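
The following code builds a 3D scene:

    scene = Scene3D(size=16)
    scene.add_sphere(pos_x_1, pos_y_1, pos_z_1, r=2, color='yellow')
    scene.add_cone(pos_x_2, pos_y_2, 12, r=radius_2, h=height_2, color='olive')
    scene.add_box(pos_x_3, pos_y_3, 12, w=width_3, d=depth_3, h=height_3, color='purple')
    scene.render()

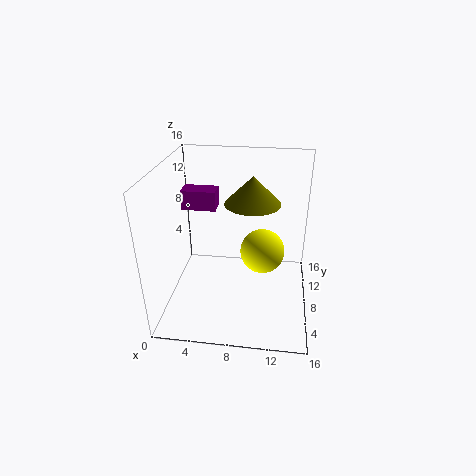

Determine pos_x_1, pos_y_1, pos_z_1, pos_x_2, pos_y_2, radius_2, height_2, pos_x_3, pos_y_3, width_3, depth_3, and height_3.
pos_x_1 = 11, pos_y_1 = 2.5, pos_z_1 = 10, pos_x_2 = 9.5, pos_y_2 = 8.5, radius_2 = 3, height_2 = 3, pos_x_3 = 2.5, pos_y_3 = 6, width_3 = 3.5, depth_3 = 2, height_3 = 2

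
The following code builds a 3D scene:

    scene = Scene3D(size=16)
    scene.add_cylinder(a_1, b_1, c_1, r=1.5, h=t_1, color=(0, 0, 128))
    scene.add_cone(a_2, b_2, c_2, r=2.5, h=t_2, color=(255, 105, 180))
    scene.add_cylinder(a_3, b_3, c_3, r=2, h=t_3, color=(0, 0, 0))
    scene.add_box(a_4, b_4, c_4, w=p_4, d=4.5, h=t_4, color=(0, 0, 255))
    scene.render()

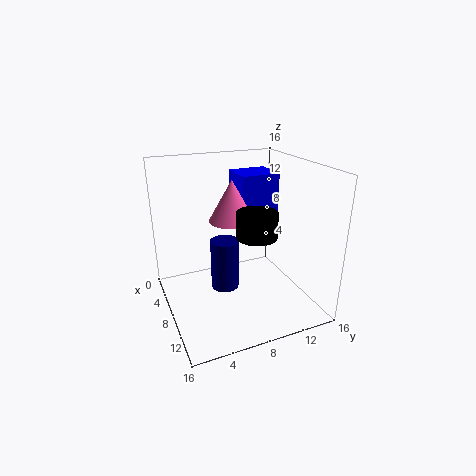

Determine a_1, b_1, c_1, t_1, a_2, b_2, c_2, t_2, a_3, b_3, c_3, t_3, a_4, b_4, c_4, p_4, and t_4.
a_1 = 9; b_1 = 6; c_1 = 3; t_1 = 5.5; a_2 = 7.5; b_2 = 7.5; c_2 = 10; t_2 = 4.5; a_3 = 12.5; b_3 = 8; c_3 = 10; t_3 = 2.5; a_4 = 3; b_4 = 9; c_4 = 10; p_4 = 4; t_4 = 4.5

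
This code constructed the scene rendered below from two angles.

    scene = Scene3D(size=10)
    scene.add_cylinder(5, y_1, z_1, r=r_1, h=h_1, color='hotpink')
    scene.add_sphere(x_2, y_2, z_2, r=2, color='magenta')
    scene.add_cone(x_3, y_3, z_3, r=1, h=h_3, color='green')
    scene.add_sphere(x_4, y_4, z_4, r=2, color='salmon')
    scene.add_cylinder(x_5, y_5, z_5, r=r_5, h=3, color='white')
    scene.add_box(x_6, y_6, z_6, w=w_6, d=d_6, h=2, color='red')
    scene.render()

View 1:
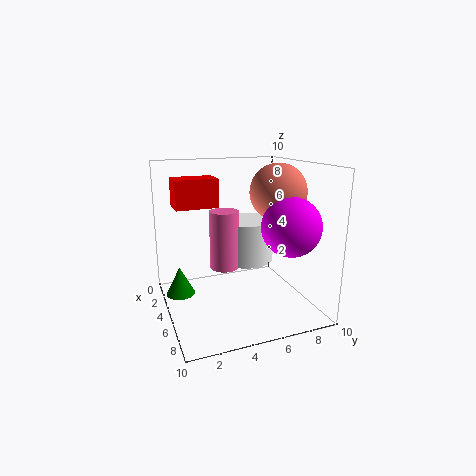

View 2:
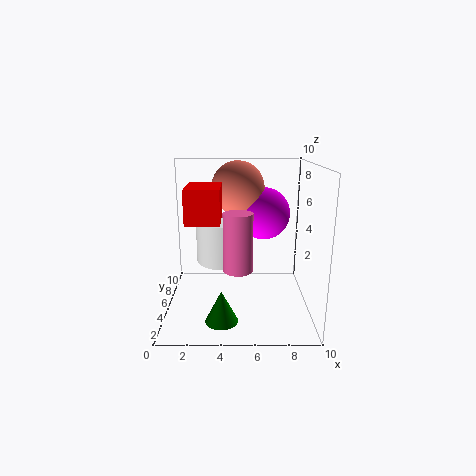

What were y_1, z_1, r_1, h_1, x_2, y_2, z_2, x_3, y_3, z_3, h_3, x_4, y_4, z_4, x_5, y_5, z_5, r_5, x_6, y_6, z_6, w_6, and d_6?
y_1 = 4, z_1 = 3, r_1 = 1, h_1 = 4, x_2 = 7, y_2 = 8, z_2 = 6, x_3 = 4, y_3 = 1, z_3 = 1, h_3 = 2, x_4 = 5, y_4 = 8, z_4 = 8, x_5 = 4, y_5 = 6, z_5 = 3, r_5 = 2, x_6 = 2, y_6 = 1, z_6 = 7, w_6 = 2, d_6 = 3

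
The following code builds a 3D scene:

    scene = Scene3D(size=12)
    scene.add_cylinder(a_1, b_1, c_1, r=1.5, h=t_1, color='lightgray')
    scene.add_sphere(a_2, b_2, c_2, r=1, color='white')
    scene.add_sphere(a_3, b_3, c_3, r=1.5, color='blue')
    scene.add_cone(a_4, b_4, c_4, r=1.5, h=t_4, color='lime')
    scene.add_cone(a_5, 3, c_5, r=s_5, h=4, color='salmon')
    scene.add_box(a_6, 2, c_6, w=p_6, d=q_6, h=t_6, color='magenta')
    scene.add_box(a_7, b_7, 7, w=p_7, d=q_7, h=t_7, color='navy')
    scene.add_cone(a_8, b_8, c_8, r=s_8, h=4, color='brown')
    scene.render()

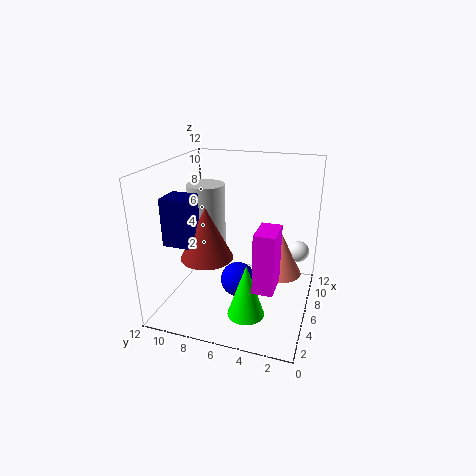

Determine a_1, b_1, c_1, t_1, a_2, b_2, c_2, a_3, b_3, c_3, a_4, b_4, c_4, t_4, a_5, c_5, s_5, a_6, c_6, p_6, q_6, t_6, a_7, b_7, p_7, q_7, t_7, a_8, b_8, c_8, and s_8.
a_1 = 5.5
b_1 = 8.5
c_1 = 5
t_1 = 5.5
a_2 = 11
b_2 = 1.5
c_2 = 3
a_3 = 6
b_3 = 6
c_3 = 2
a_4 = 3.5
b_4 = 4.5
c_4 = 0.5
t_4 = 4.5
a_5 = 10
c_5 = 1
s_5 = 2
a_6 = 1.5
c_6 = 4
p_6 = 2.5
q_6 = 1.5
t_6 = 4.5
a_7 = 1
b_7 = 8
p_7 = 2
q_7 = 2
t_7 = 3.5
a_8 = 3
b_8 = 7.5
c_8 = 5.5
s_8 = 2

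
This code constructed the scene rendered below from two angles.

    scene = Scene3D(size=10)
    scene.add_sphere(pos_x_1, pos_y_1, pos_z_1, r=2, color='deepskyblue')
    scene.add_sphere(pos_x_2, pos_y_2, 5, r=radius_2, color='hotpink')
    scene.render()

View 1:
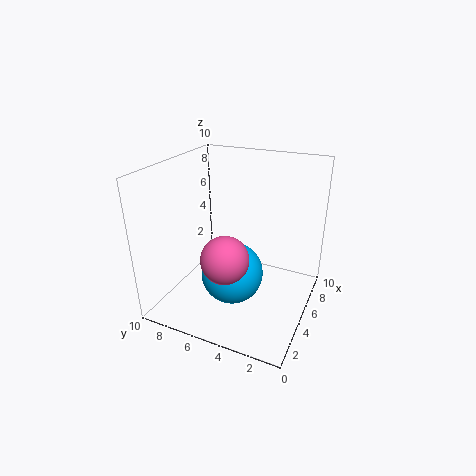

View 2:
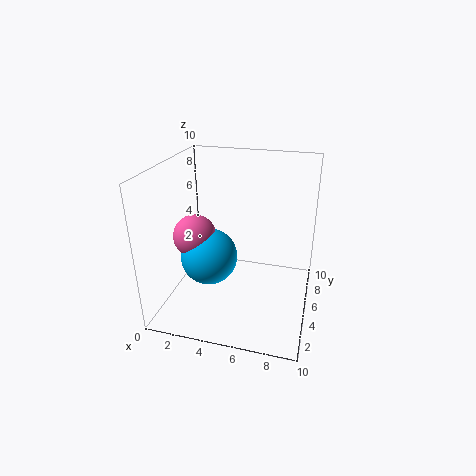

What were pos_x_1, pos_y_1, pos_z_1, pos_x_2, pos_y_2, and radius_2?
pos_x_1 = 3
pos_y_1 = 4.5
pos_z_1 = 3.5
pos_x_2 = 2
pos_y_2 = 4.5
radius_2 = 1.5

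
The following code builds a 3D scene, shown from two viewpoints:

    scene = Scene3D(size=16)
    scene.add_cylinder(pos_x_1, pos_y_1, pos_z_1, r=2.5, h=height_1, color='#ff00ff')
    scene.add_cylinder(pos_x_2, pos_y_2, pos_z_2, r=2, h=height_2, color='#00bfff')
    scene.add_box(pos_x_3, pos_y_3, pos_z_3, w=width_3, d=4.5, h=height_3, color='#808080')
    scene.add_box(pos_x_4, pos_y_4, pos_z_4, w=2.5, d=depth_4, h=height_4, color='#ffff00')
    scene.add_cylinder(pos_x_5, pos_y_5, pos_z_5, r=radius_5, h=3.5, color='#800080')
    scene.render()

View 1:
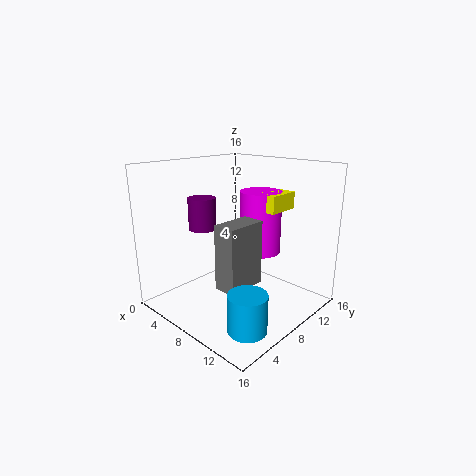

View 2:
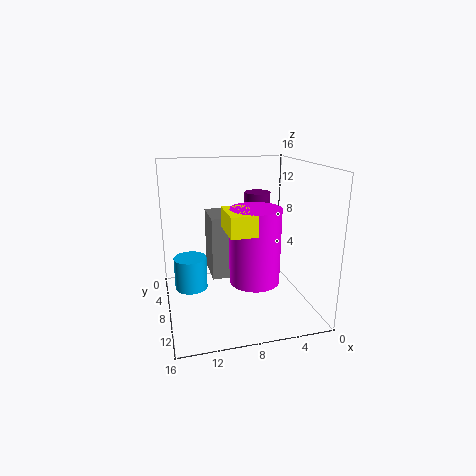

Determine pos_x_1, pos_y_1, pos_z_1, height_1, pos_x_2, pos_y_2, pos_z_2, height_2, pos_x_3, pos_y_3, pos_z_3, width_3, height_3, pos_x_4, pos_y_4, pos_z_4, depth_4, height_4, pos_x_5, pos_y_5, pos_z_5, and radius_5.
pos_x_1 = 7.5, pos_y_1 = 12.5, pos_z_1 = 5, height_1 = 7.5, pos_x_2 = 13, pos_y_2 = 4, pos_z_2 = 0.5, height_2 = 4, pos_x_3 = 8.5, pos_y_3 = 4, pos_z_3 = 3.5, width_3 = 2.5, height_3 = 7, pos_x_4 = 8, pos_y_4 = 11, pos_z_4 = 10.5, depth_4 = 4, height_4 = 2, pos_x_5 = 5, pos_y_5 = 5.5, pos_z_5 = 9, radius_5 = 1.5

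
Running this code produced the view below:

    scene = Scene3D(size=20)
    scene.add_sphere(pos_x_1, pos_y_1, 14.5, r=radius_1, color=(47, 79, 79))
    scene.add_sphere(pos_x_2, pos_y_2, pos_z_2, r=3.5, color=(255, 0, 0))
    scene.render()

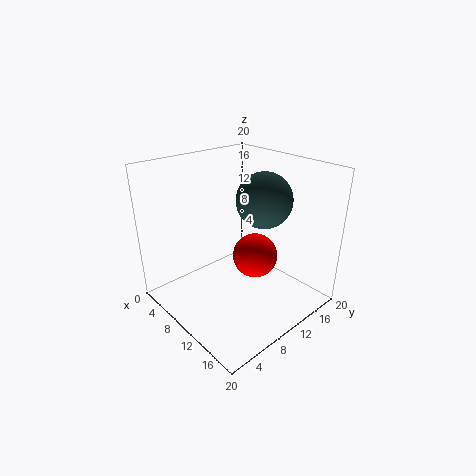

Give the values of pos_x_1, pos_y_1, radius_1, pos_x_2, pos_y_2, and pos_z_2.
pos_x_1 = 10.5, pos_y_1 = 14.5, radius_1 = 4, pos_x_2 = 8.5, pos_y_2 = 15, pos_z_2 = 4.5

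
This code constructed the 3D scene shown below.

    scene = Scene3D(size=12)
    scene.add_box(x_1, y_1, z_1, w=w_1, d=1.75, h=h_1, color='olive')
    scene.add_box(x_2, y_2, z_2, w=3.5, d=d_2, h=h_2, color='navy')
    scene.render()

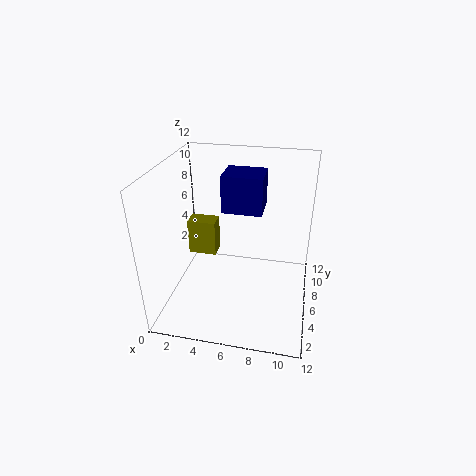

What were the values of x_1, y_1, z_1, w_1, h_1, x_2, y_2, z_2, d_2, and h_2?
x_1 = 0.25; y_1 = 9.25; z_1 = 1.75; w_1 = 2.75; h_1 = 3.5; x_2 = 4.25; y_2 = 7.25; z_2 = 7.5; d_2 = 3; h_2 = 3.25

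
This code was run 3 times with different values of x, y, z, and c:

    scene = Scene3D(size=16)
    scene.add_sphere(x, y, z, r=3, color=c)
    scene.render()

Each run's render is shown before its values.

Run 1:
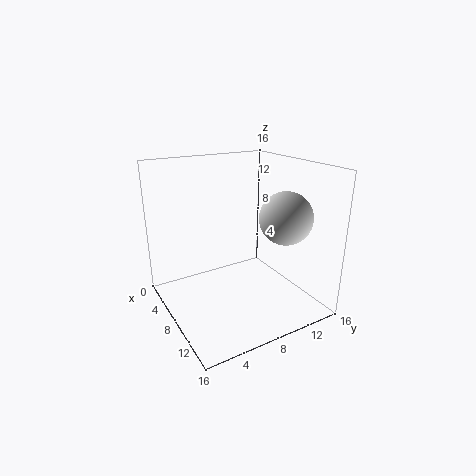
x = 10
y = 13
z = 10
c = 'lightgray'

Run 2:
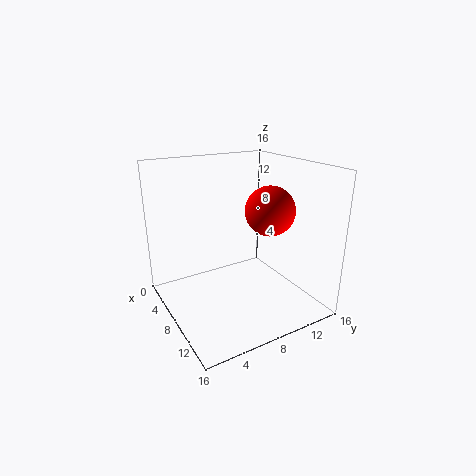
x = 7
y = 13
z = 10
c = 'red'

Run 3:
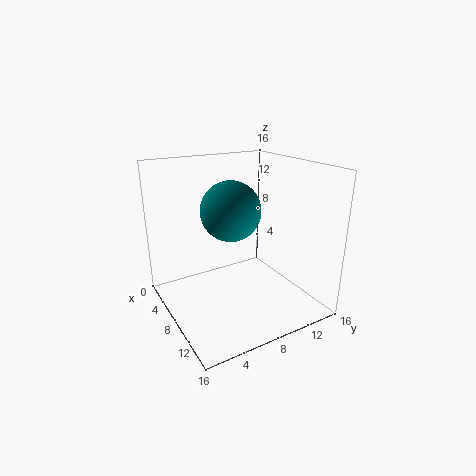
x = 10
y = 6
z = 12
c = 'teal'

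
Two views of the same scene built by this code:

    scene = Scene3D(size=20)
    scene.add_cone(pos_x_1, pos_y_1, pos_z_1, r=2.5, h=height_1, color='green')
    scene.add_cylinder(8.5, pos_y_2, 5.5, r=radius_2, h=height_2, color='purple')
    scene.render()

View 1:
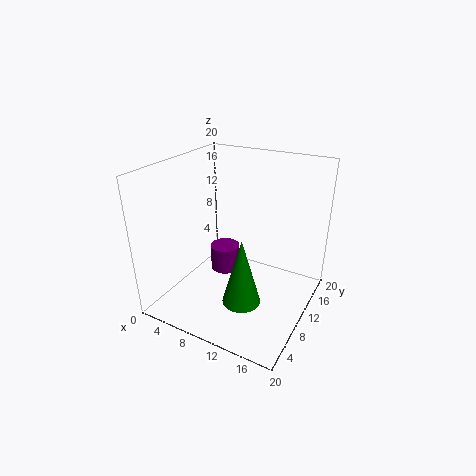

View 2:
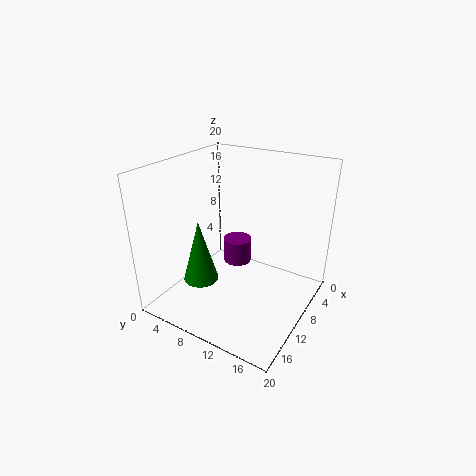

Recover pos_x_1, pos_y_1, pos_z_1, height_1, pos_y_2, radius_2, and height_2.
pos_x_1 = 13, pos_y_1 = 5.5, pos_z_1 = 3.5, height_1 = 9, pos_y_2 = 9, radius_2 = 2, height_2 = 3.5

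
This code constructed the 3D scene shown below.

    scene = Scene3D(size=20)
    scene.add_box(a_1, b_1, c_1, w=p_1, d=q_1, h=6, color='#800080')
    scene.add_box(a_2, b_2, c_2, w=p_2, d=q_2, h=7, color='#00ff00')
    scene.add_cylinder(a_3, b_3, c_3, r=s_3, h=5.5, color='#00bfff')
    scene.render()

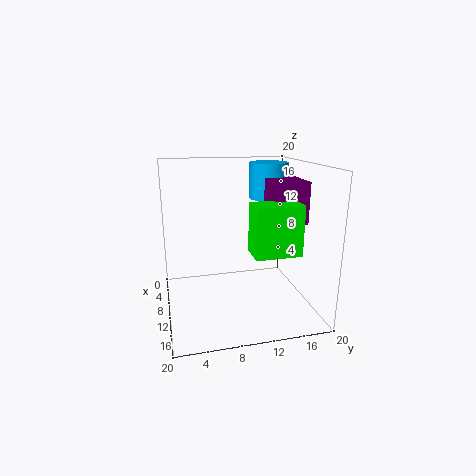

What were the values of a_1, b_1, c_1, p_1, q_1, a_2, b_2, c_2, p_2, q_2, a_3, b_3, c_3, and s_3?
a_1 = 4.5
b_1 = 15
c_1 = 11.5
p_1 = 6.5
q_1 = 5
a_2 = 10
b_2 = 11.5
c_2 = 8
p_2 = 4
q_2 = 6.5
a_3 = 3.5
b_3 = 16.5
c_3 = 14
s_3 = 3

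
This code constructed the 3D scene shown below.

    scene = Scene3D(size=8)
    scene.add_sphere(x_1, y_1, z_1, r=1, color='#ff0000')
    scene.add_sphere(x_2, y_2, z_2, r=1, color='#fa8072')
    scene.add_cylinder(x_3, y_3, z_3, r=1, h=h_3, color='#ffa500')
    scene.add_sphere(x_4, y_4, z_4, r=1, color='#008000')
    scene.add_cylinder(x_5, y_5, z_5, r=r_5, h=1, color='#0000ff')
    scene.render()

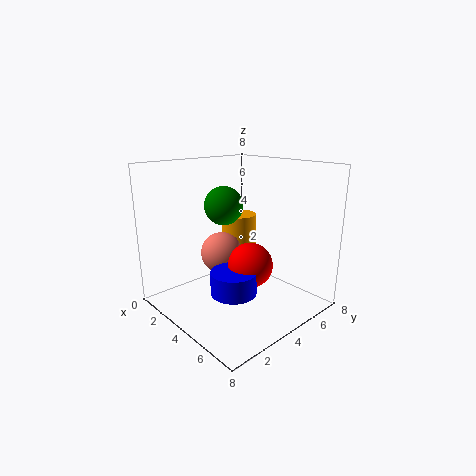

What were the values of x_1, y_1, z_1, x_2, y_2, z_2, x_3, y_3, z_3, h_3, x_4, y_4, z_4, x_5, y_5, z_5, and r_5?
x_1 = 7
y_1 = 2
z_1 = 4
x_2 = 5
y_2 = 2
z_2 = 4
x_3 = 3
y_3 = 5
z_3 = 2
h_3 = 3
x_4 = 4
y_4 = 3
z_4 = 6
x_5 = 7
y_5 = 1
z_5 = 3
r_5 = 1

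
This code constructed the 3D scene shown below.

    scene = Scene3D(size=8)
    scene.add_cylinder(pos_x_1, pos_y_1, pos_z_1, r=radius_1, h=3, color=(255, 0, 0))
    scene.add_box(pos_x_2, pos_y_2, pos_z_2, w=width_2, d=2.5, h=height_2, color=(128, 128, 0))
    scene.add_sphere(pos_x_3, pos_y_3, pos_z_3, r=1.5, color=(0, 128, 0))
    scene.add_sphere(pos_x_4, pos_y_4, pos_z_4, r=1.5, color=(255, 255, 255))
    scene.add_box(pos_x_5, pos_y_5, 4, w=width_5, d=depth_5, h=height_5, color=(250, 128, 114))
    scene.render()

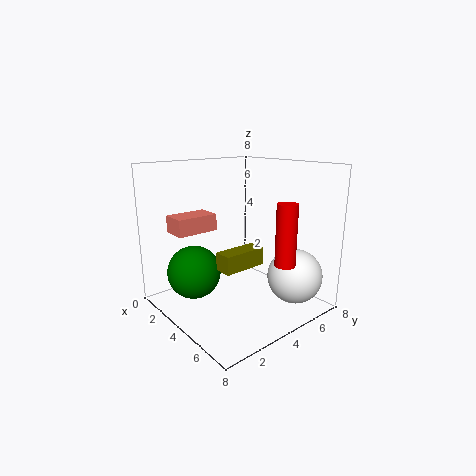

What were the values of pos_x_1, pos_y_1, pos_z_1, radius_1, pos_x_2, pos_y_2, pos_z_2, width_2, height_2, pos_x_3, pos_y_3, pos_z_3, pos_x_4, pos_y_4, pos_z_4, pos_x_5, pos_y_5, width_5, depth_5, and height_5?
pos_x_1 = 7.5, pos_y_1 = 4, pos_z_1 = 3.5, radius_1 = 0.5, pos_x_2 = 4, pos_y_2 = 2.5, pos_z_2 = 2.5, width_2 = 1, height_2 = 1, pos_x_3 = 2.5, pos_y_3 = 2, pos_z_3 = 2, pos_x_4 = 6.5, pos_y_4 = 6, pos_z_4 = 2, pos_x_5 = 0.5, pos_y_5 = 1.5, width_5 = 1.5, depth_5 = 2.5, height_5 = 1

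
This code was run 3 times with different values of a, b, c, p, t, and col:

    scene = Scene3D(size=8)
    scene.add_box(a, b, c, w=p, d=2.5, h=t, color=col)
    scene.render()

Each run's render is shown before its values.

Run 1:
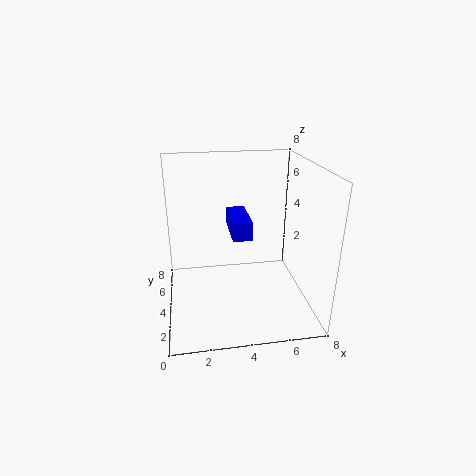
a = 3.5; b = 2.5; c = 4.5; p = 1; t = 1; col = 'blue'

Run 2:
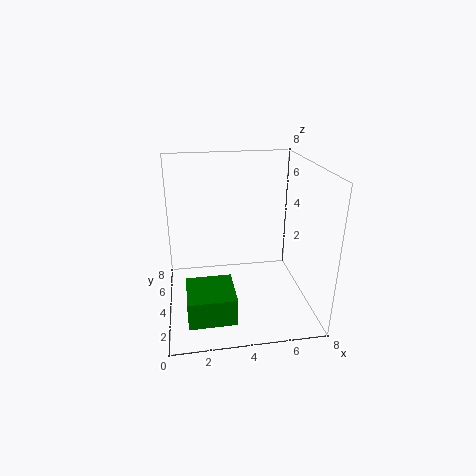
a = 1; b = 1; c = 0.5; p = 2.5; t = 1.5; col = 'green'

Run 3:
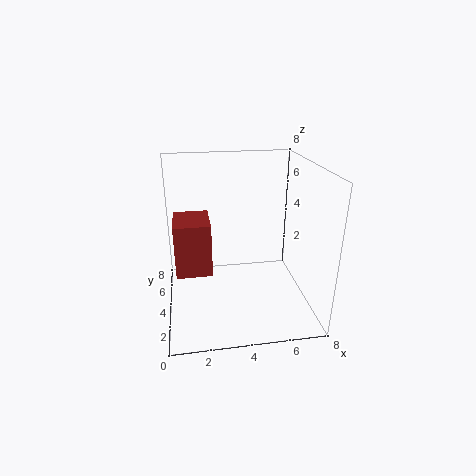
a = 0.5; b = 3.5; c = 2; p = 2; t = 3; col = 'brown'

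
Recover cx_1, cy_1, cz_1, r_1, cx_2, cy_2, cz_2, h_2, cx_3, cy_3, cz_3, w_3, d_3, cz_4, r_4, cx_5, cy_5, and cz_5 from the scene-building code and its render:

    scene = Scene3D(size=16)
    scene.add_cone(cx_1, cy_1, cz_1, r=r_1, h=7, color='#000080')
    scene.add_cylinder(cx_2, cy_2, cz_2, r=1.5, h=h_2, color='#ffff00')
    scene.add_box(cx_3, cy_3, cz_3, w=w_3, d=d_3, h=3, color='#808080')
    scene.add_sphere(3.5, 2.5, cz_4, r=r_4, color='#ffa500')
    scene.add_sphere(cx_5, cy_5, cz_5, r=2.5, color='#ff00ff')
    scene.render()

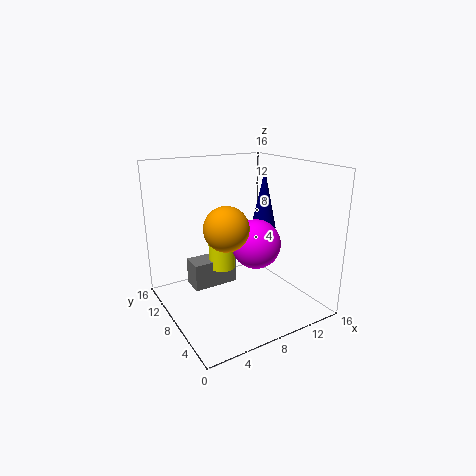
cx_1 = 12.5, cy_1 = 9.5, cz_1 = 8, r_1 = 1.5, cx_2 = 6.5, cy_2 = 9, cz_2 = 4.5, h_2 = 3, cx_3 = 3, cy_3 = 8.5, cz_3 = 2.5, w_3 = 5, d_3 = 2.5, cz_4 = 11.5, r_4 = 2, cx_5 = 8, cy_5 = 4.5, cz_5 = 8.5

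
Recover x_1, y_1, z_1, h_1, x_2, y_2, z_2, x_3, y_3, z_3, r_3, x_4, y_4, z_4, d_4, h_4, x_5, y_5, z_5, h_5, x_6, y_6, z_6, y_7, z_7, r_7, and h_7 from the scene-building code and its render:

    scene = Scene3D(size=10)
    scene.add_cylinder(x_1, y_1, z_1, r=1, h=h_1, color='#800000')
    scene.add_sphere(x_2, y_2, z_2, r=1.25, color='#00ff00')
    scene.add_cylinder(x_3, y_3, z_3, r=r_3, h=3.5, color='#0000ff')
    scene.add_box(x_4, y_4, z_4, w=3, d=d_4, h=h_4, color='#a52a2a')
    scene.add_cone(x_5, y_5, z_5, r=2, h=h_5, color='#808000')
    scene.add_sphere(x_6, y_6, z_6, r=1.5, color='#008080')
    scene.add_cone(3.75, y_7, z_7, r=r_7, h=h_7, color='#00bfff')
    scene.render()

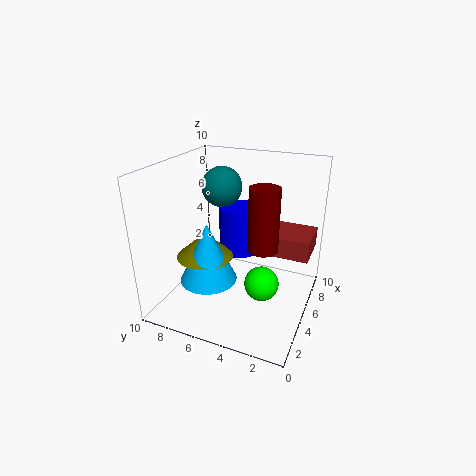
x_1 = 4.5, y_1 = 3, z_1 = 4.75, h_1 = 4.25, x_2 = 5.25, y_2 = 3.25, z_2 = 1.5, x_3 = 7, y_3 = 5.75, z_3 = 3, r_3 = 1.5, x_4 = 6, y_4 = 0.25, z_4 = 3.5, d_4 = 3, h_4 = 1.5, x_5 = 4.25, y_5 = 7.25, z_5 = 3.5, h_5 = 1.75, x_6 = 7.25, y_6 = 7.25, z_6 = 7.75, y_7 = 6.75, z_7 = 2, r_7 = 2, h_7 = 4.25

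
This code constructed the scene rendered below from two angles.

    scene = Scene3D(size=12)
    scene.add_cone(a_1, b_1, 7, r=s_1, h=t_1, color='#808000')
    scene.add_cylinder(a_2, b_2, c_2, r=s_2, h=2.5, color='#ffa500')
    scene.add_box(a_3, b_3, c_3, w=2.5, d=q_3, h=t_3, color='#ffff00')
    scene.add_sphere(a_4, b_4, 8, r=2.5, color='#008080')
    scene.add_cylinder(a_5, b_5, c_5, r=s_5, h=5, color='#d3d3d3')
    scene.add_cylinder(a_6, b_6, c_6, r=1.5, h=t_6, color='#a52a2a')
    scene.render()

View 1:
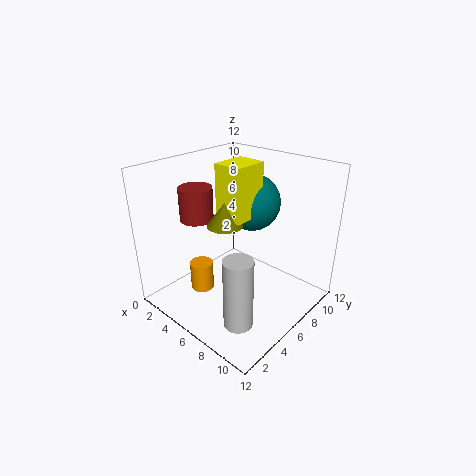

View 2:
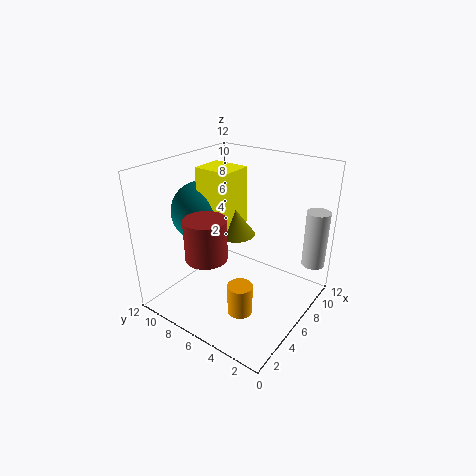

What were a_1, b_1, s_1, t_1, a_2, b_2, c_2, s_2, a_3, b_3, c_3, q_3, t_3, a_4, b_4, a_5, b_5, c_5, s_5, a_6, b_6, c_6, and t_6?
a_1 = 5
b_1 = 5.5
s_1 = 1.5
t_1 = 2
a_2 = 3.5
b_2 = 4
c_2 = 1
s_2 = 1
a_3 = 4
b_3 = 5.5
c_3 = 7.5
q_3 = 3
t_3 = 4.5
a_4 = 5
b_4 = 9
a_5 = 10.5
b_5 = 1
c_5 = 3
s_5 = 1
a_6 = 1.5
b_6 = 5.5
c_6 = 6.5
t_6 = 3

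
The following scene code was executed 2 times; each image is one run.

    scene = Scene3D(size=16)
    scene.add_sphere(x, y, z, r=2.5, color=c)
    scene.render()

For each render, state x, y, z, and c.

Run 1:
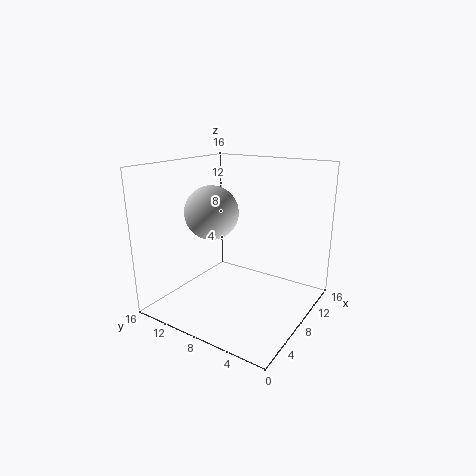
x = 2.75; y = 7.5; z = 12.25; c = 'lightgray'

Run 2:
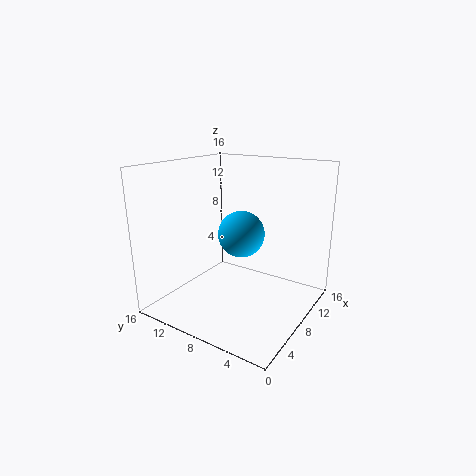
x = 7.5; y = 7.25; z = 8.75; c = 'deepskyblue'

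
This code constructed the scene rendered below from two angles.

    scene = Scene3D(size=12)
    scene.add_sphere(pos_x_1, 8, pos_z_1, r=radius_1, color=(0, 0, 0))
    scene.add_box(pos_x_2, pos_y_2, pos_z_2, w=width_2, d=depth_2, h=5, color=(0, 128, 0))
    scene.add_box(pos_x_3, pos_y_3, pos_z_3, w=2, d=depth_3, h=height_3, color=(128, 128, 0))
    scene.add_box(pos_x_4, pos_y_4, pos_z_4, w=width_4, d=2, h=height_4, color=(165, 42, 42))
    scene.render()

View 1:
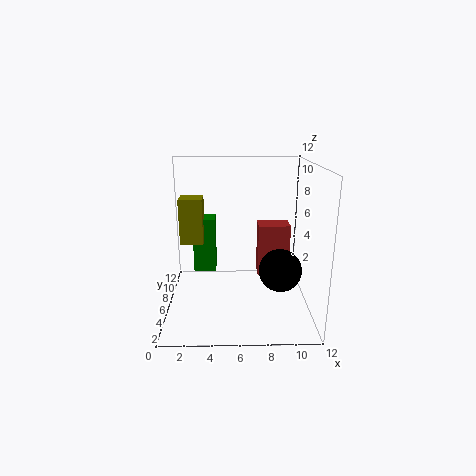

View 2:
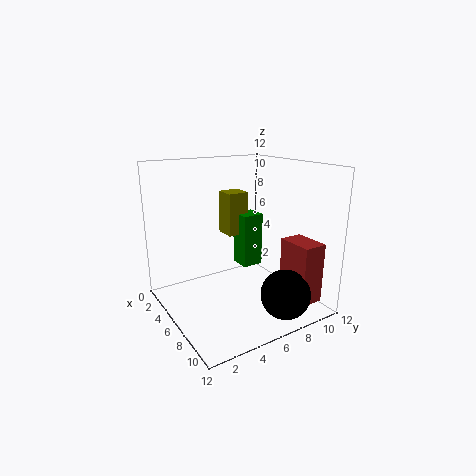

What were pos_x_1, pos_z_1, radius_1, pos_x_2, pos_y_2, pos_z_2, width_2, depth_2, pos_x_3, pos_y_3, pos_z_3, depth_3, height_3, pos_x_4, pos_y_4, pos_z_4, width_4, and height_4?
pos_x_1 = 10
pos_z_1 = 2
radius_1 = 2
pos_x_2 = 2
pos_y_2 = 8
pos_z_2 = 2
width_2 = 2
depth_2 = 2
pos_x_3 = 1
pos_y_3 = 7
pos_z_3 = 5
depth_3 = 2
height_3 = 4
pos_x_4 = 8
pos_y_4 = 9
pos_z_4 = 1
width_4 = 3
height_4 = 5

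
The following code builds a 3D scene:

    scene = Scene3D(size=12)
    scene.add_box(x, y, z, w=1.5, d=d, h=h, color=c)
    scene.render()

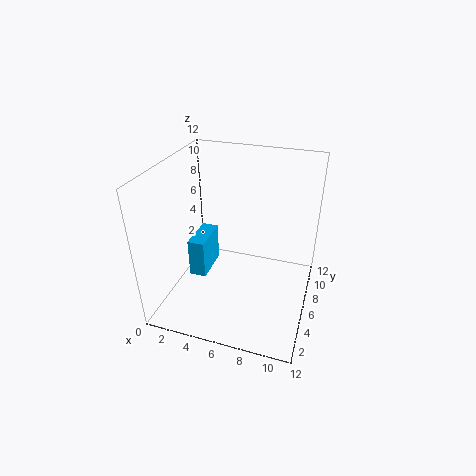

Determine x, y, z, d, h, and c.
x = 1.5
y = 5.5
z = 1.5
d = 3.5
h = 3.5
c = 'deepskyblue'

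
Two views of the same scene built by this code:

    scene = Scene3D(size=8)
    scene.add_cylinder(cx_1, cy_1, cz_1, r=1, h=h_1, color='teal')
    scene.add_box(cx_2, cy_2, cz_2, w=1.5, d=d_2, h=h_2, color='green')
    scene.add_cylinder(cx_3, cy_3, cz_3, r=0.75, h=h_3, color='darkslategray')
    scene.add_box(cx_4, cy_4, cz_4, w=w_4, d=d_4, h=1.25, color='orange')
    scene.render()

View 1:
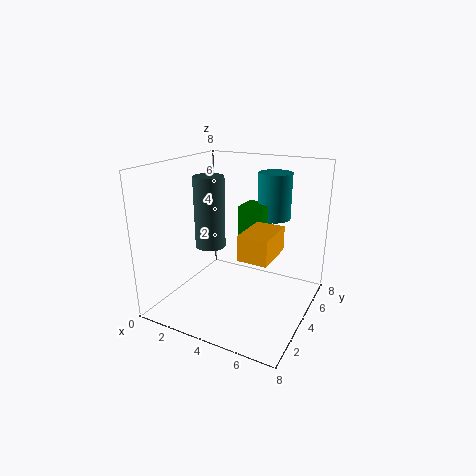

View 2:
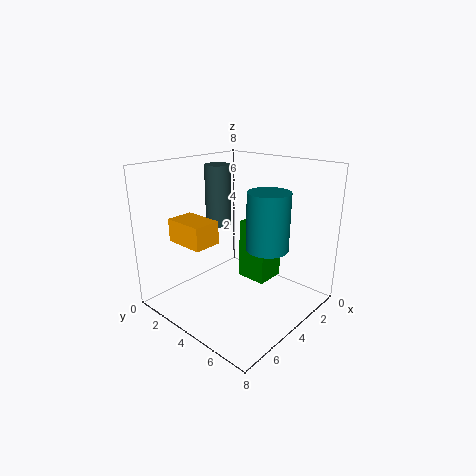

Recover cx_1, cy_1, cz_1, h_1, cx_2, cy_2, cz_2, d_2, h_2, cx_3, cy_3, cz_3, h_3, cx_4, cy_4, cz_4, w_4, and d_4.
cx_1 = 5, cy_1 = 6.75, cz_1 = 4.5, h_1 = 2.75, cx_2 = 3.5, cy_2 = 5, cz_2 = 2.5, d_2 = 1.5, h_2 = 3, cx_3 = 3.5, cy_3 = 2, cz_3 = 4.25, h_3 = 3.5, cx_4 = 5.25, cy_4 = 1.5, cz_4 = 4, w_4 = 1.5, d_4 = 2.25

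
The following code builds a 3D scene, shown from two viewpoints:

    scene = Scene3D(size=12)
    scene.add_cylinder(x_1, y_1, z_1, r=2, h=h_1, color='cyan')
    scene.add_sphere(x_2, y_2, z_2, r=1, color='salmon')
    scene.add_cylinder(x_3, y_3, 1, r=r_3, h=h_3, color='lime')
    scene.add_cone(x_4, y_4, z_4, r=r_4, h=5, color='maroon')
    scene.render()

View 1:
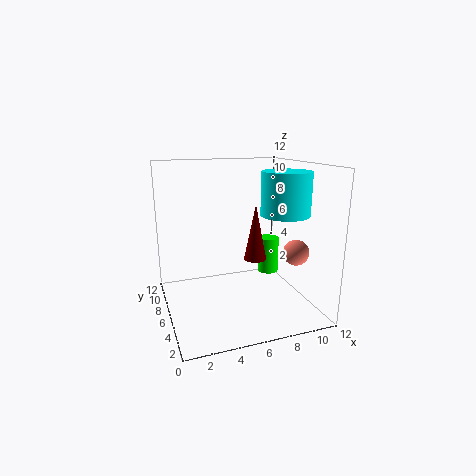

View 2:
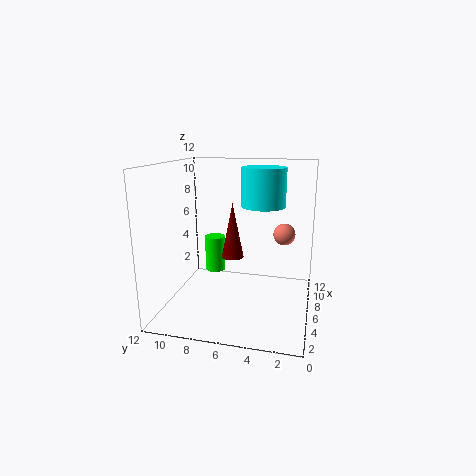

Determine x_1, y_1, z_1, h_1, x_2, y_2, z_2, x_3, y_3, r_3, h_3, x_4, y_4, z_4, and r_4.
x_1 = 9.5
y_1 = 4.5
z_1 = 8
h_1 = 3.5
x_2 = 9.5
y_2 = 2.5
z_2 = 5.5
x_3 = 10.5
y_3 = 9.5
r_3 = 1
h_3 = 3.5
x_4 = 8
y_4 = 7
z_4 = 3.5
r_4 = 1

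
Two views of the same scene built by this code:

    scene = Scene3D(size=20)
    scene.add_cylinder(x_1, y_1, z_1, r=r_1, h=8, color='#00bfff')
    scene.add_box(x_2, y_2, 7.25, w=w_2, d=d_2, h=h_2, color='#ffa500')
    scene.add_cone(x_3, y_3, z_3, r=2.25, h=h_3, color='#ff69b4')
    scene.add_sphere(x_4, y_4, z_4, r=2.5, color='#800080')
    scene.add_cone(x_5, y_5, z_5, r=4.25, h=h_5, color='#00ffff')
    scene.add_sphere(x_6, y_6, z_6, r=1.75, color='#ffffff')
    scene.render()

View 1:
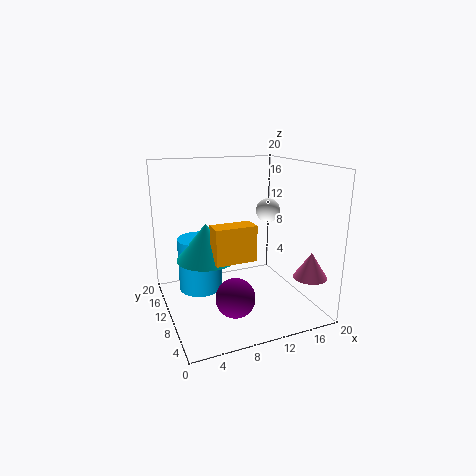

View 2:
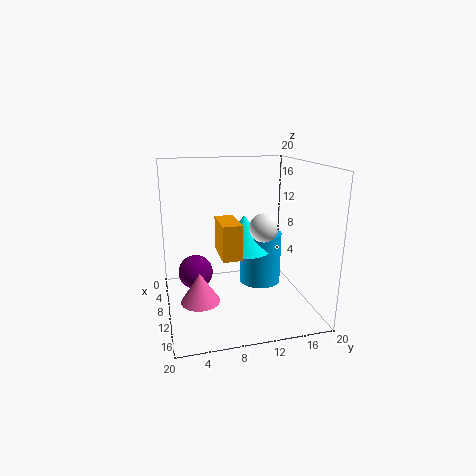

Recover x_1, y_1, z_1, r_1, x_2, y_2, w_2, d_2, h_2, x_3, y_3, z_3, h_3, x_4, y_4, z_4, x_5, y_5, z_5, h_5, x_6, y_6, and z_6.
x_1 = 5.75
y_1 = 14.75
z_1 = 1
r_1 = 3.25
x_2 = 6
y_2 = 7.5
w_2 = 5.75
d_2 = 2.75
h_2 = 5
x_3 = 17.75
y_3 = 3.5
z_3 = 5.5
h_3 = 3.5
x_4 = 7.25
y_4 = 4.25
z_4 = 4.25
x_5 = 6
y_5 = 12
z_5 = 6.75
h_5 = 5.25
x_6 = 15.5
y_6 = 11.75
z_6 = 13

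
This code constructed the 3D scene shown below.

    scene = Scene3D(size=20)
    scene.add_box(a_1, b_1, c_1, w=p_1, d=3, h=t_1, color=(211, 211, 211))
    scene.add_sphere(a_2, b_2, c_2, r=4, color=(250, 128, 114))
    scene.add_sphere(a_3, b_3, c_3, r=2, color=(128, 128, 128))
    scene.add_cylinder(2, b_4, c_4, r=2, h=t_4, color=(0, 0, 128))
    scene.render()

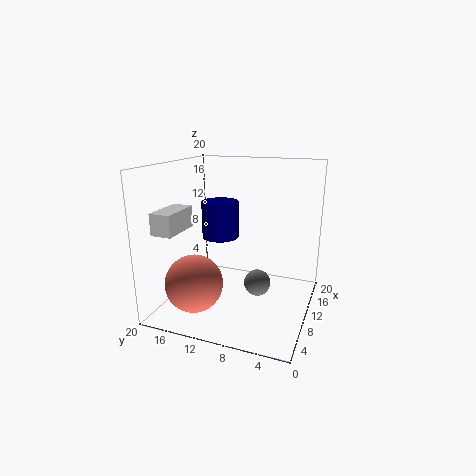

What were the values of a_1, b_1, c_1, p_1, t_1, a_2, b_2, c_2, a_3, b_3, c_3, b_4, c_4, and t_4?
a_1 = 4
b_1 = 17
c_1 = 11
p_1 = 6
t_1 = 3
a_2 = 6
b_2 = 15
c_2 = 4
a_3 = 13
b_3 = 8
c_3 = 2
b_4 = 9
c_4 = 13
t_4 = 4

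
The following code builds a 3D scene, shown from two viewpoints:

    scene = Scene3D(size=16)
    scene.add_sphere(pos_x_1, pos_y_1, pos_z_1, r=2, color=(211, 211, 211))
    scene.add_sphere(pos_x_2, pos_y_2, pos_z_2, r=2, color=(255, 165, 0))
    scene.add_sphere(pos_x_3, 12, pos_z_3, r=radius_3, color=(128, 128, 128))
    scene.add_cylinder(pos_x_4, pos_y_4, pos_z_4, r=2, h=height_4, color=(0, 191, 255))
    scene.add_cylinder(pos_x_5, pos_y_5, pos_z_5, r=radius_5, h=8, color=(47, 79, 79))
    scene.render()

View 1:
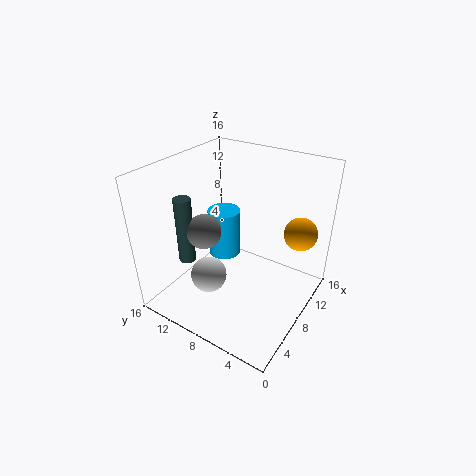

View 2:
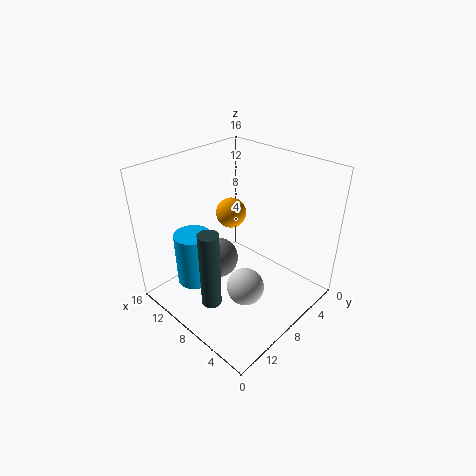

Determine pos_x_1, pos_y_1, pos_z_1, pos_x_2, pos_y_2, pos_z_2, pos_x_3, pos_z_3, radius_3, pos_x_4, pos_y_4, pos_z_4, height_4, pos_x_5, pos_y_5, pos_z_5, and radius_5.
pos_x_1 = 5; pos_y_1 = 10; pos_z_1 = 4; pos_x_2 = 14; pos_y_2 = 3; pos_z_2 = 7; pos_x_3 = 7; pos_z_3 = 8; radius_3 = 2; pos_x_4 = 11; pos_y_4 = 12; pos_z_4 = 3; height_4 = 6; pos_x_5 = 6; pos_y_5 = 14; pos_z_5 = 4; radius_5 = 1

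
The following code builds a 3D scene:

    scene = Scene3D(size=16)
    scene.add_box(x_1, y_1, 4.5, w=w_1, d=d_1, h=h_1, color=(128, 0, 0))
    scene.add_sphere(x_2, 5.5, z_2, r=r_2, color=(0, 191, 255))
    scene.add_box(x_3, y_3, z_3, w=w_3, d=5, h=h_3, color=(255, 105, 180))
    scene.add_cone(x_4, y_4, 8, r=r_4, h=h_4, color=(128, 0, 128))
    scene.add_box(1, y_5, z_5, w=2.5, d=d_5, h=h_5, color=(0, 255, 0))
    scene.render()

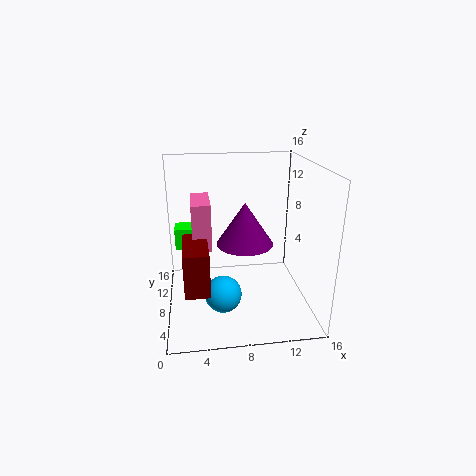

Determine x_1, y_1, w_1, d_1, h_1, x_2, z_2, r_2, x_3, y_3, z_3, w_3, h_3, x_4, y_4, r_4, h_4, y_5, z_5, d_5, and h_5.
x_1 = 2; y_1 = 2; w_1 = 2.5; d_1 = 5.5; h_1 = 4.5; x_2 = 6; z_2 = 2.5; r_2 = 2; x_3 = 3; y_3 = 6; z_3 = 7.5; w_3 = 2; h_3 = 5; x_4 = 8.5; y_4 = 6.5; r_4 = 3; h_4 = 4.5; y_5 = 10; z_5 = 6; d_5 = 2.5; h_5 = 2.5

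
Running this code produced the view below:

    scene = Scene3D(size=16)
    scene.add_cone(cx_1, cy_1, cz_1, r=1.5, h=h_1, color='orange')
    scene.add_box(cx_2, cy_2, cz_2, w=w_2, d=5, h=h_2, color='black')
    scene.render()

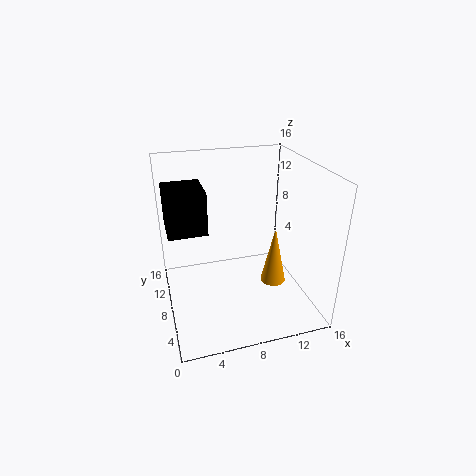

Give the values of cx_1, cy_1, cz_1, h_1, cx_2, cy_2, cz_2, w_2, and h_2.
cx_1 = 12.5; cy_1 = 8; cz_1 = 1.5; h_1 = 7; cx_2 = 0.5; cy_2 = 9.5; cz_2 = 8; w_2 = 4.5; h_2 = 5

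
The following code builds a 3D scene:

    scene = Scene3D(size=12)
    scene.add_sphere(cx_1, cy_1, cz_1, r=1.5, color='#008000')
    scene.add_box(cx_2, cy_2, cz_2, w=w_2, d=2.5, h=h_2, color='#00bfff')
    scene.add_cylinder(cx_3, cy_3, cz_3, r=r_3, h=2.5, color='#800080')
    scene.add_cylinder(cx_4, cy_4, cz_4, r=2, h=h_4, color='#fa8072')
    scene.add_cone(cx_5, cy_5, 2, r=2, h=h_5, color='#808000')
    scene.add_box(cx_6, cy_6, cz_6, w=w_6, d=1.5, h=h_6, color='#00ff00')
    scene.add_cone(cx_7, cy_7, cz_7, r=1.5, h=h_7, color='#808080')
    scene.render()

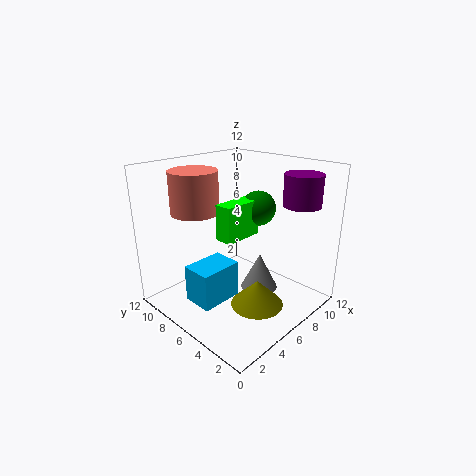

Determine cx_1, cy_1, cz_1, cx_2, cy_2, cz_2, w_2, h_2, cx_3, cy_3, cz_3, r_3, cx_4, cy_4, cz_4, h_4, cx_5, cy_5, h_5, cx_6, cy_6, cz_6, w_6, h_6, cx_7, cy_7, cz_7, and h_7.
cx_1 = 8.5
cy_1 = 6
cz_1 = 8
cx_2 = 1.5
cy_2 = 5
cz_2 = 1.5
w_2 = 3.5
h_2 = 3
cx_3 = 9
cy_3 = 2
cz_3 = 9
r_3 = 1.5
cx_4 = 4
cy_4 = 9
cz_4 = 8
h_4 = 3.5
cx_5 = 4.5
cy_5 = 2.5
h_5 = 2
cx_6 = 4.5
cy_6 = 5.5
cz_6 = 6
w_6 = 3.5
h_6 = 3
cx_7 = 6.5
cy_7 = 4
cz_7 = 2
h_7 = 3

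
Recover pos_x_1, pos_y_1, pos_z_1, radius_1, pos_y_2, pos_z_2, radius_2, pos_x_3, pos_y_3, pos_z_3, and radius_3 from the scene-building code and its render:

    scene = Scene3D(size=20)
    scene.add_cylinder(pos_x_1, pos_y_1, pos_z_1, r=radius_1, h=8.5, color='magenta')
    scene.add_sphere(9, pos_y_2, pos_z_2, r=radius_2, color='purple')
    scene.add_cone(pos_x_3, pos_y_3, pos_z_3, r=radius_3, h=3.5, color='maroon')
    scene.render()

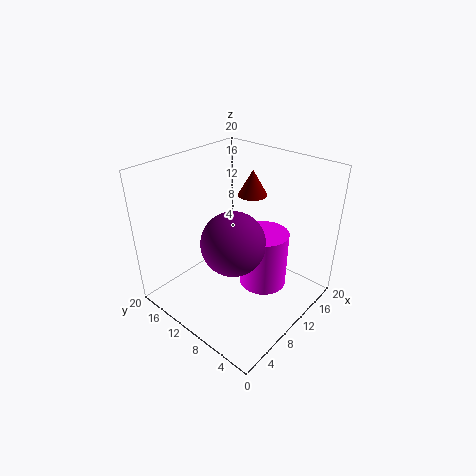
pos_x_1 = 13.5; pos_y_1 = 8; pos_z_1 = 1.5; radius_1 = 3.5; pos_y_2 = 10; pos_z_2 = 9.5; radius_2 = 4.5; pos_x_3 = 13; pos_y_3 = 10; pos_z_3 = 15.5; radius_3 = 2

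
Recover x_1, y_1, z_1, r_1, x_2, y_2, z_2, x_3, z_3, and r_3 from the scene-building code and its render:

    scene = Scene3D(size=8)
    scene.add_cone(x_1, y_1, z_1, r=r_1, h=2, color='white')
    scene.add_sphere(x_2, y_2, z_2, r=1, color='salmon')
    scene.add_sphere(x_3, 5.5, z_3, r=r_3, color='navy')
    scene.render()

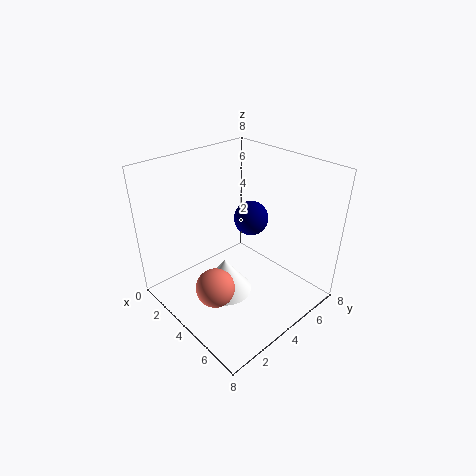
x_1 = 4, y_1 = 3, z_1 = 1, r_1 = 1.5, x_2 = 5, y_2 = 1.5, z_2 = 2.5, x_3 = 3.5, z_3 = 4.5, r_3 = 1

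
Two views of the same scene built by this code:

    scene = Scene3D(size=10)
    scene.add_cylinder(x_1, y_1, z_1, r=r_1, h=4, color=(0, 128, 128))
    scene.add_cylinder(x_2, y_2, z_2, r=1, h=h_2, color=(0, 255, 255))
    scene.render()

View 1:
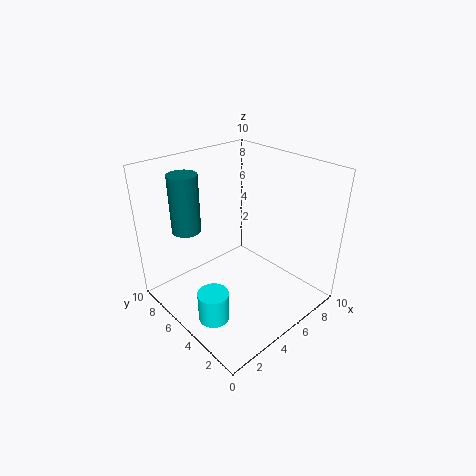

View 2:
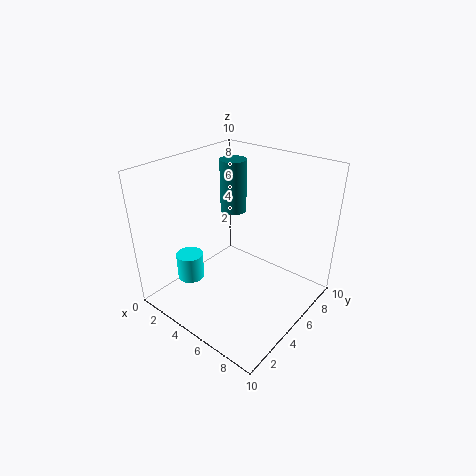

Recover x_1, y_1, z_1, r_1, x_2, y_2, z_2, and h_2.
x_1 = 2.5, y_1 = 7.5, z_1 = 5.5, r_1 = 1, x_2 = 1.5, y_2 = 3.5, z_2 = 1, h_2 = 2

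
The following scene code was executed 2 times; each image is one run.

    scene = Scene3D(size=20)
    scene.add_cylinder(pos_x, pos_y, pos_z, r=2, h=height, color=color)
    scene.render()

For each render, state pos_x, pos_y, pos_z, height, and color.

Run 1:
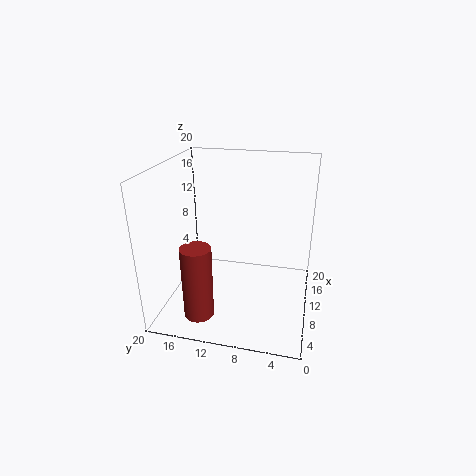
pos_x = 4; pos_y = 14; pos_z = 1; height = 10; color = 'brown'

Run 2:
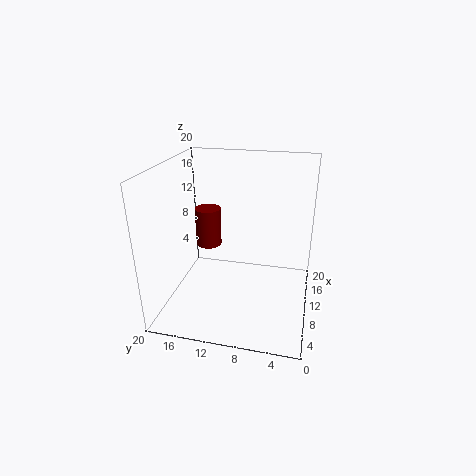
pos_x = 15; pos_y = 16; pos_z = 6; height = 6; color = 'maroon'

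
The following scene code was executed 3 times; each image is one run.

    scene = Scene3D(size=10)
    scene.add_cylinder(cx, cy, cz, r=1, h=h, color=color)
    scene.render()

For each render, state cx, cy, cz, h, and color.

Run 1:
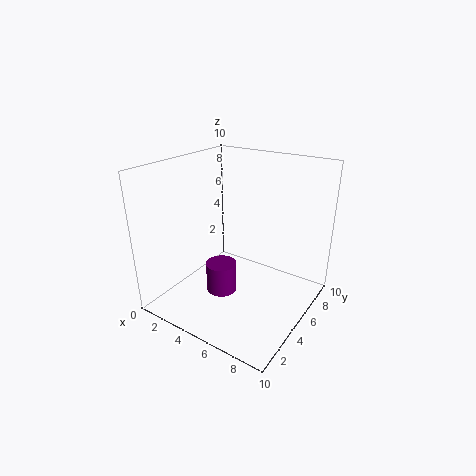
cx = 5; cy = 3; cz = 2; h = 2; color = 'purple'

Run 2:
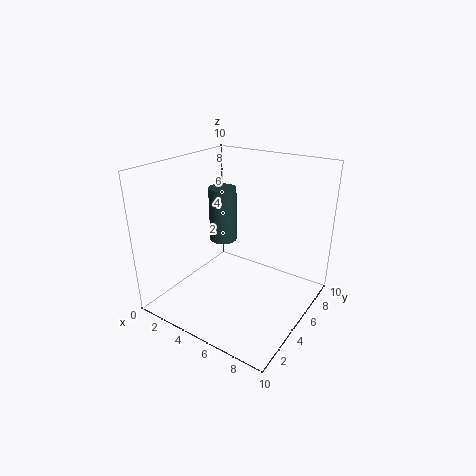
cx = 3; cy = 6; cz = 4; h = 4; color = 'darkslategray'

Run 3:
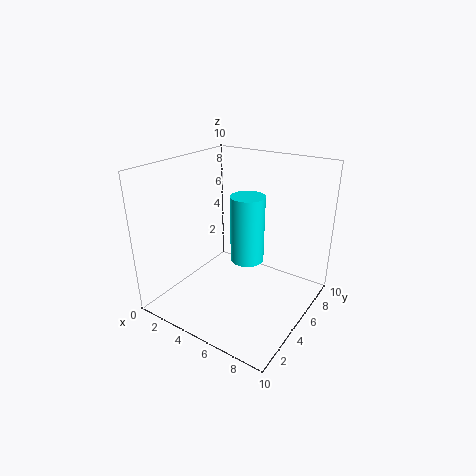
cx = 7; cy = 3; cz = 5; h = 4; color = 'cyan'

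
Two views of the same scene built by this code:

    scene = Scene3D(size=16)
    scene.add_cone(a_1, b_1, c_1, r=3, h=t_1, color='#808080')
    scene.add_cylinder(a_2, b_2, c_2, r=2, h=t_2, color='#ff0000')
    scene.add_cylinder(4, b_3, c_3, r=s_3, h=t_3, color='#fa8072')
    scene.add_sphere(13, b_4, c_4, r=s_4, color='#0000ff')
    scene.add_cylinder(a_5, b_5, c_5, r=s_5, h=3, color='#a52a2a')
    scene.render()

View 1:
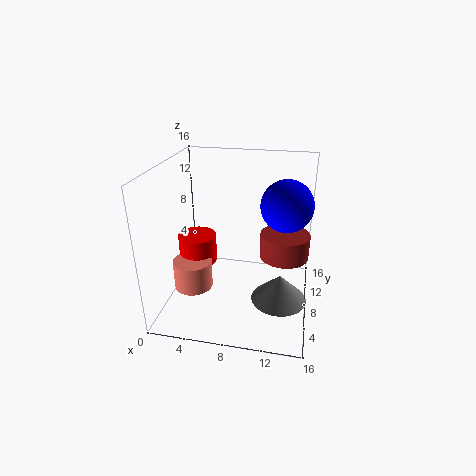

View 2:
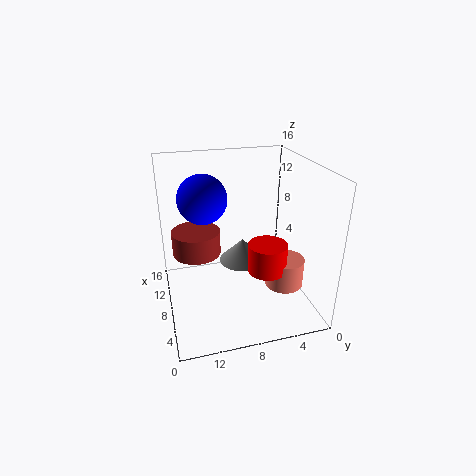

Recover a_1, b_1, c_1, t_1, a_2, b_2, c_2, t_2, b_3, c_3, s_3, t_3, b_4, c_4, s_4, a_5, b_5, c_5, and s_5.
a_1 = 13, b_1 = 6, c_1 = 2, t_1 = 3, a_2 = 4, b_2 = 6, c_2 = 6, t_2 = 3, b_3 = 4, c_3 = 4, s_3 = 2, t_3 = 3, b_4 = 11, c_4 = 11, s_4 = 3, a_5 = 13, b_5 = 12, c_5 = 4, s_5 = 3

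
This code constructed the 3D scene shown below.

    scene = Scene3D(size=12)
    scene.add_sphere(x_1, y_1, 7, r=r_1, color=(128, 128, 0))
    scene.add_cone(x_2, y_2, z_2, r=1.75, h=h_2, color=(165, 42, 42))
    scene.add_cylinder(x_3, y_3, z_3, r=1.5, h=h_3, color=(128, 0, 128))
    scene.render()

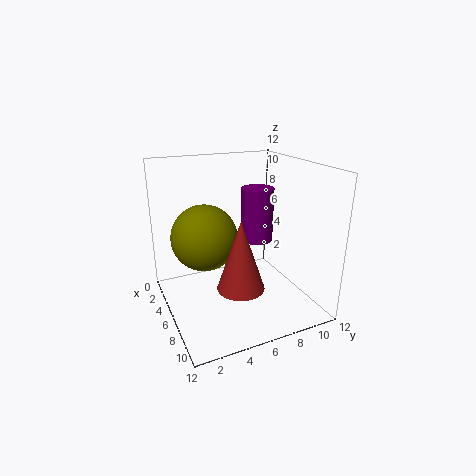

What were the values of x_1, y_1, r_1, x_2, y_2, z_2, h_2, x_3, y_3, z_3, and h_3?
x_1 = 7; y_1 = 2.75; r_1 = 2.5; x_2 = 9.75; y_2 = 4.5; z_2 = 3.75; h_2 = 5.25; x_3 = 3.25; y_3 = 9.25; z_3 = 4.25; h_3 = 5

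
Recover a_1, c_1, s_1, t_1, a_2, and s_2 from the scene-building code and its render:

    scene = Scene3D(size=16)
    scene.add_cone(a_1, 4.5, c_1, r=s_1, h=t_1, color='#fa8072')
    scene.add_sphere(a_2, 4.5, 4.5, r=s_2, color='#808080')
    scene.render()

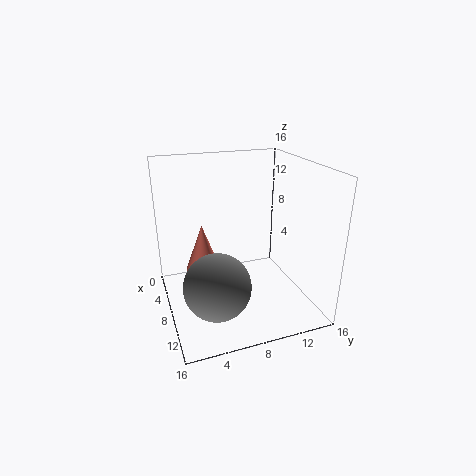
a_1 = 5.5, c_1 = 3.5, s_1 = 2, t_1 = 5.5, a_2 = 11.5, s_2 = 3.5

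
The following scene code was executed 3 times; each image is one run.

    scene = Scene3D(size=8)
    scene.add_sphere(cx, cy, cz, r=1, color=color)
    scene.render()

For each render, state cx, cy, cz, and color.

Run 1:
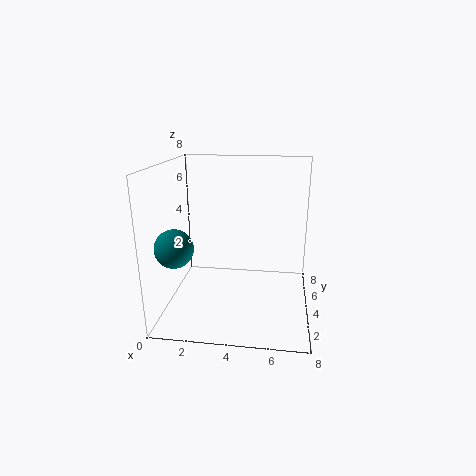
cx = 1; cy = 2; cz = 4; color = 'teal'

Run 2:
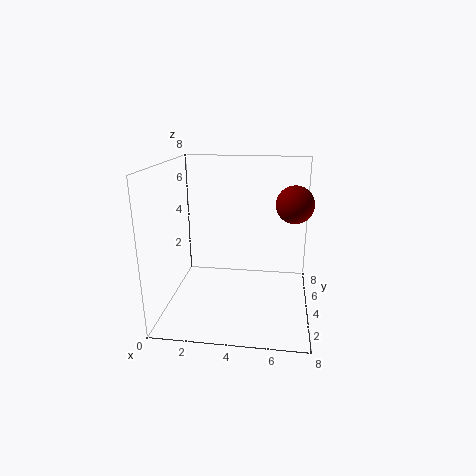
cx = 7; cy = 4; cz = 6; color = 'maroon'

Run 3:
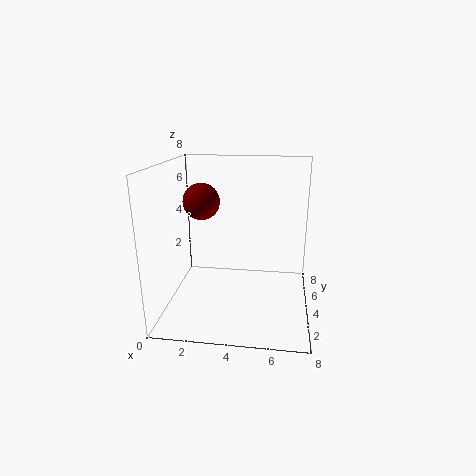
cx = 2; cy = 4; cz = 6; color = 'maroon'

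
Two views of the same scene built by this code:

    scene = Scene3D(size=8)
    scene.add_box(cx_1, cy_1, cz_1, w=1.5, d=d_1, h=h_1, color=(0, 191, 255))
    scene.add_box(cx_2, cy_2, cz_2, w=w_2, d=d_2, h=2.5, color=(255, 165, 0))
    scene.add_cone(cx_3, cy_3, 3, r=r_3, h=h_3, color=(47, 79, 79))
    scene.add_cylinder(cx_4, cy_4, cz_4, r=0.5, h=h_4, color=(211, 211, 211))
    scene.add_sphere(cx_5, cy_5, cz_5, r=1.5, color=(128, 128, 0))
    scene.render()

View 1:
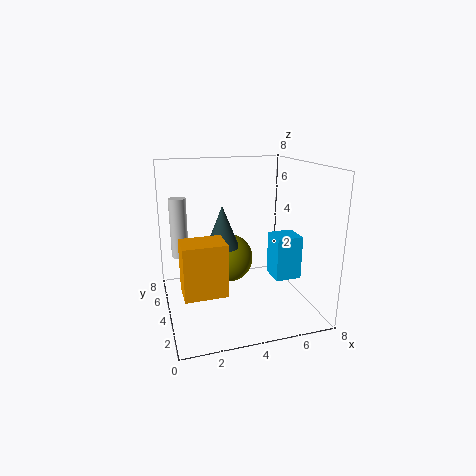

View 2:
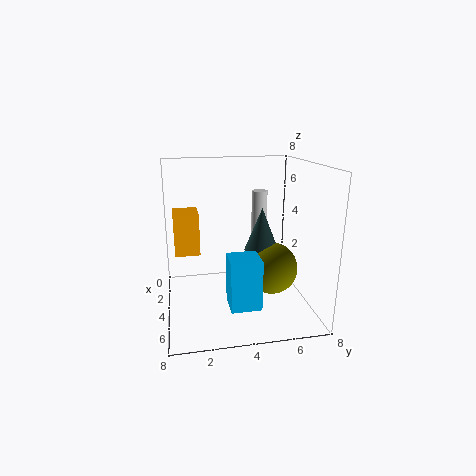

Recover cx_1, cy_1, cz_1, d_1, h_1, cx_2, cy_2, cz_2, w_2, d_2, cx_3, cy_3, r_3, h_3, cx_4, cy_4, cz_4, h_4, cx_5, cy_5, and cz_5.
cx_1 = 6
cy_1 = 3
cz_1 = 1.5
d_1 = 1.5
h_1 = 2.5
cx_2 = 0.5
cy_2 = 0.5
cz_2 = 2.5
w_2 = 2
d_2 = 1.5
cx_3 = 3.5
cy_3 = 5.5
r_3 = 1
h_3 = 2.5
cx_4 = 1
cy_4 = 6
cz_4 = 2.5
h_4 = 3.5
cx_5 = 4
cy_5 = 6
cz_5 = 2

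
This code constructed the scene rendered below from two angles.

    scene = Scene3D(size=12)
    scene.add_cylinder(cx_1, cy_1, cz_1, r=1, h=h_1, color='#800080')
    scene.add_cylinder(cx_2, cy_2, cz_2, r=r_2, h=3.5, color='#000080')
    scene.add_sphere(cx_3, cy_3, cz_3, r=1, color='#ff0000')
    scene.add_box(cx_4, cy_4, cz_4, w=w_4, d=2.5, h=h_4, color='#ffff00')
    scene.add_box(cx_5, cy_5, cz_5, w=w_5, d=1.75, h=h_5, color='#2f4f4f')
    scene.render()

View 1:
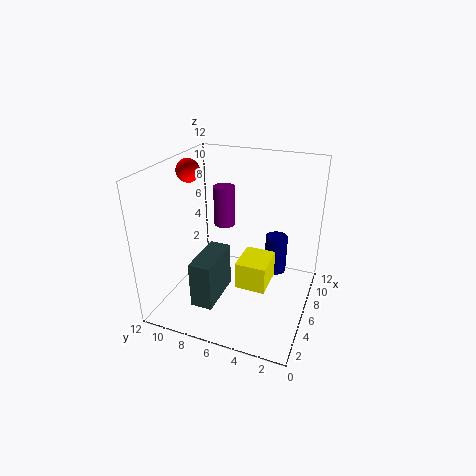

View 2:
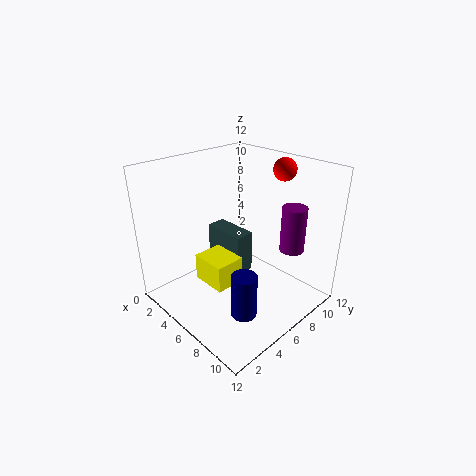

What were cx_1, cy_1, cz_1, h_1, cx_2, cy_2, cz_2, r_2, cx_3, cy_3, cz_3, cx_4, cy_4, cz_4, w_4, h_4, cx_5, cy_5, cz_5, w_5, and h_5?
cx_1 = 9.5, cy_1 = 8.75, cz_1 = 5.25, h_1 = 3.75, cx_2 = 9.25, cy_2 = 3.5, cz_2 = 1.5, r_2 = 1, cx_3 = 6.75, cy_3 = 10.75, cz_3 = 11, cx_4 = 4, cy_4 = 3, cz_4 = 2.5, w_4 = 3, h_4 = 2.25, cx_5 = 1.5, cy_5 = 6.5, cz_5 = 1.75, w_5 = 4, h_5 = 3.75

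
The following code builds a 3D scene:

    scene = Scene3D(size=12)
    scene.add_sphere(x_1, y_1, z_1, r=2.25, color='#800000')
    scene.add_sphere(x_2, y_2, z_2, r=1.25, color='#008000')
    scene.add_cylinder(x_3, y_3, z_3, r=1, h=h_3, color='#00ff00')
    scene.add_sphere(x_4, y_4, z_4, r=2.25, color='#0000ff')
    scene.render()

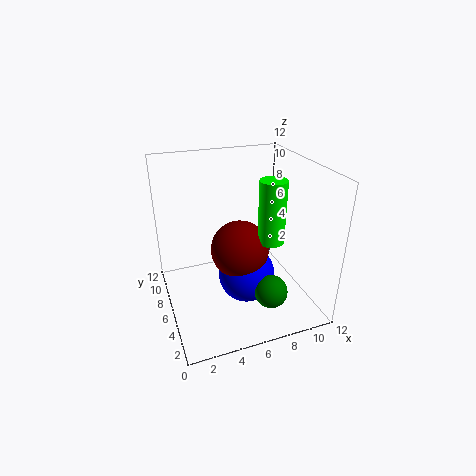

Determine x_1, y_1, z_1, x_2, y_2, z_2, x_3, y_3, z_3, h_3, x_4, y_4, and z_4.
x_1 = 5.5, y_1 = 4.25, z_1 = 6, x_2 = 7, y_2 = 1.5, z_2 = 3.5, x_3 = 7.5, y_3 = 3, z_3 = 7, h_3 = 4.75, x_4 = 6, y_4 = 4, z_4 = 3.75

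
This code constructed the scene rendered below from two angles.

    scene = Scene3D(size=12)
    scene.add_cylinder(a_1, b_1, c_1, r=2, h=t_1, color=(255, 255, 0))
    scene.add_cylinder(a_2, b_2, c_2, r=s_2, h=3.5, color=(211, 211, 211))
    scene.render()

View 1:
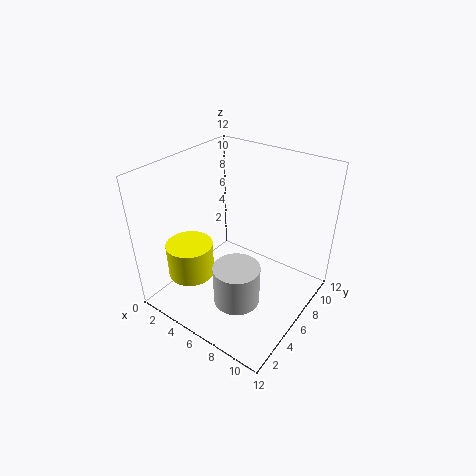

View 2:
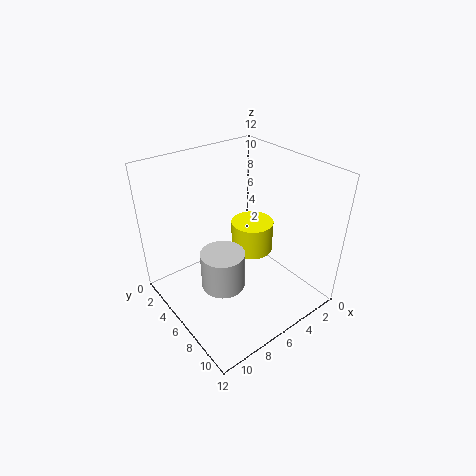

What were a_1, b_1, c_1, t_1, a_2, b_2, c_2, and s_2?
a_1 = 2.5; b_1 = 3.75; c_1 = 2.25; t_1 = 3; a_2 = 6.75; b_2 = 4.75; c_2 = 0.5; s_2 = 2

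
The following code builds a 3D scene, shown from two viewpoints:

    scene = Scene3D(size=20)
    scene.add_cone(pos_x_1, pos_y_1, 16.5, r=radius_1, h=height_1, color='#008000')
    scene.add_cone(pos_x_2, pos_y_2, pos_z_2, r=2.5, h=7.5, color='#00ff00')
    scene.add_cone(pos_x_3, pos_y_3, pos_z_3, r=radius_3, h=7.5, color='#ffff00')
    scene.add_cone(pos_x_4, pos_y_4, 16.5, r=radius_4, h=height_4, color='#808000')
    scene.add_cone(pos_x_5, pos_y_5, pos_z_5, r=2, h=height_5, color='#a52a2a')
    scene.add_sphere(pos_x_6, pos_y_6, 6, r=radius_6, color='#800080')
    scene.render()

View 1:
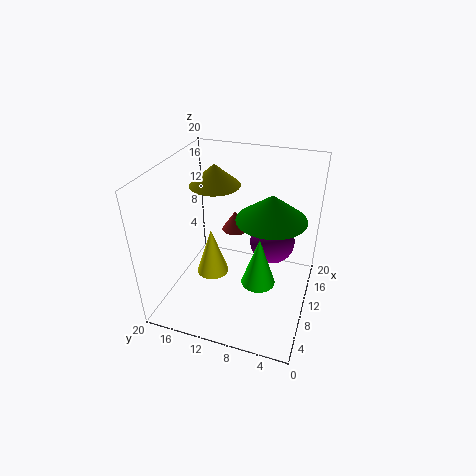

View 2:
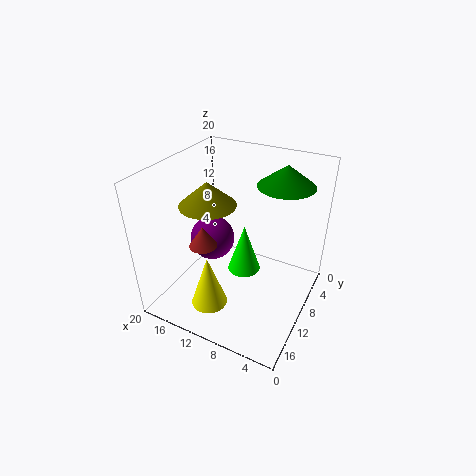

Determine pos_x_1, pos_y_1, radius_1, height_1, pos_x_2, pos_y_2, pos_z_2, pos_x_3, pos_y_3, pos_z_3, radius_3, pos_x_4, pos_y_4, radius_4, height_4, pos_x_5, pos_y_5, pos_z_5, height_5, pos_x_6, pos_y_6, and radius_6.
pos_x_1 = 5.5, pos_y_1 = 4.5, radius_1 = 4, height_1 = 3, pos_x_2 = 10.5, pos_y_2 = 7, pos_z_2 = 2.5, pos_x_3 = 12, pos_y_3 = 15, pos_z_3 = 1.5, radius_3 = 2.5, pos_x_4 = 12, pos_y_4 = 14, radius_4 = 3.5, height_4 = 3, pos_x_5 = 14.5, pos_y_5 = 12, pos_z_5 = 8.5, height_5 = 3, pos_x_6 = 16.5, pos_y_6 = 6.5, radius_6 = 3.5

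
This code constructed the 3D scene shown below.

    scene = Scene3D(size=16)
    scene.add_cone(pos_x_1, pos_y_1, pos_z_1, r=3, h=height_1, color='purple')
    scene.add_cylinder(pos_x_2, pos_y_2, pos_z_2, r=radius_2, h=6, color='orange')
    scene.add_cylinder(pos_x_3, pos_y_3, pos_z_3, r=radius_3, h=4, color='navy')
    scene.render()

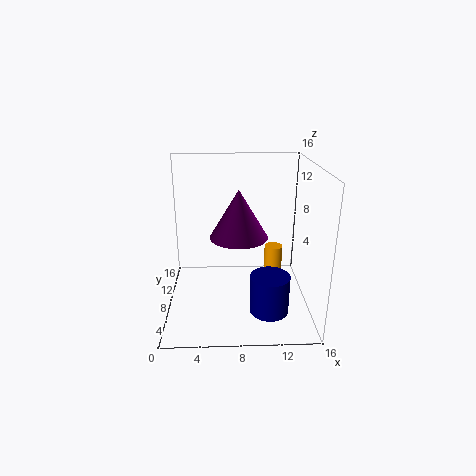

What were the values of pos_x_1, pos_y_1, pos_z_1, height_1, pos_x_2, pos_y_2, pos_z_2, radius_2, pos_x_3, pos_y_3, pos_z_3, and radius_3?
pos_x_1 = 8; pos_y_1 = 6; pos_z_1 = 9; height_1 = 5; pos_x_2 = 12; pos_y_2 = 8; pos_z_2 = 1; radius_2 = 1; pos_x_3 = 11; pos_y_3 = 3; pos_z_3 = 2; radius_3 = 2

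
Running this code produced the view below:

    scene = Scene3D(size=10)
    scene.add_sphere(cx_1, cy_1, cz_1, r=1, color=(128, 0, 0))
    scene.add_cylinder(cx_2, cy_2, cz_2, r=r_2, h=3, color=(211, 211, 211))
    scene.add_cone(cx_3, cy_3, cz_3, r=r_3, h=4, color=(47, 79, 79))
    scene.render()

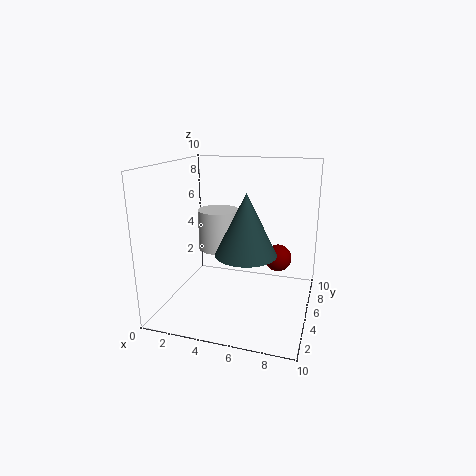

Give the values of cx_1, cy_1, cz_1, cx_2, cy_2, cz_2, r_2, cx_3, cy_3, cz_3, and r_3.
cx_1 = 7.5; cy_1 = 7; cz_1 = 3; cx_2 = 3; cy_2 = 6.5; cz_2 = 3.5; r_2 = 1.5; cx_3 = 6; cy_3 = 3.5; cz_3 = 4.5; r_3 = 2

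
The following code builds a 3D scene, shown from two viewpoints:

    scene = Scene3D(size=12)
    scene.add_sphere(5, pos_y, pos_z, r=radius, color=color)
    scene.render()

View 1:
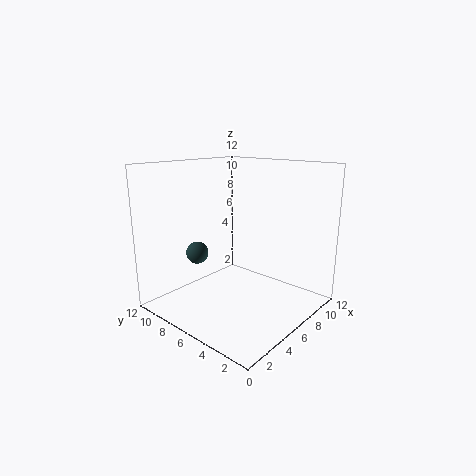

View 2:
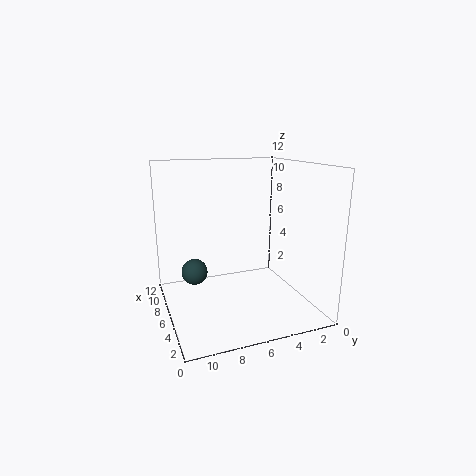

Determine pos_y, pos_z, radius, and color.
pos_y = 10
pos_z = 4
radius = 1
color = 'darkslategray'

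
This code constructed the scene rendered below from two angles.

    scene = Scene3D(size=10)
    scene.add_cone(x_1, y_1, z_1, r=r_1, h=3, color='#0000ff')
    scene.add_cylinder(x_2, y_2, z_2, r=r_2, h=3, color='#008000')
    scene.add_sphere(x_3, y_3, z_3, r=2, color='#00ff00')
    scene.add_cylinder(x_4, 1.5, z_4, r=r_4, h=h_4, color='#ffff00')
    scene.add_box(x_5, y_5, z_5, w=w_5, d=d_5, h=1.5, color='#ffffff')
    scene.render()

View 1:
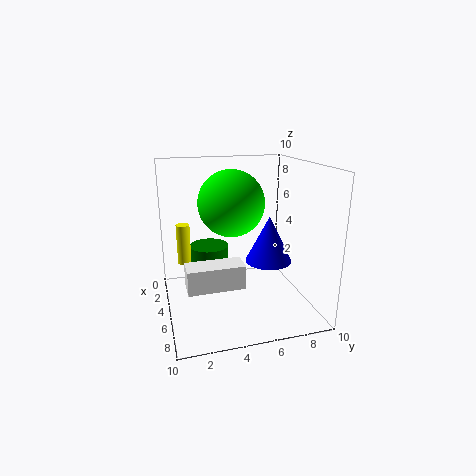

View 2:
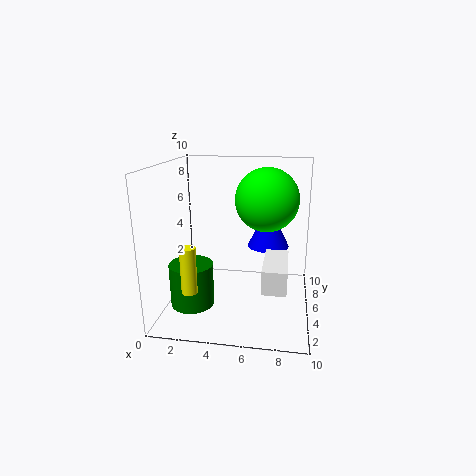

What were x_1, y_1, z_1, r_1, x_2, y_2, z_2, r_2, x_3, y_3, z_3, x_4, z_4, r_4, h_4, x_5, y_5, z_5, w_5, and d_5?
x_1 = 7
y_1 = 6.5
z_1 = 4
r_1 = 1.5
x_2 = 2
y_2 = 3.5
z_2 = 0.5
r_2 = 1.5
x_3 = 7
y_3 = 4
z_3 = 8
x_4 = 2.5
z_4 = 2.5
r_4 = 0.5
h_4 = 3
x_5 = 7
y_5 = 1
z_5 = 3
w_5 = 1.5
d_5 = 3.5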